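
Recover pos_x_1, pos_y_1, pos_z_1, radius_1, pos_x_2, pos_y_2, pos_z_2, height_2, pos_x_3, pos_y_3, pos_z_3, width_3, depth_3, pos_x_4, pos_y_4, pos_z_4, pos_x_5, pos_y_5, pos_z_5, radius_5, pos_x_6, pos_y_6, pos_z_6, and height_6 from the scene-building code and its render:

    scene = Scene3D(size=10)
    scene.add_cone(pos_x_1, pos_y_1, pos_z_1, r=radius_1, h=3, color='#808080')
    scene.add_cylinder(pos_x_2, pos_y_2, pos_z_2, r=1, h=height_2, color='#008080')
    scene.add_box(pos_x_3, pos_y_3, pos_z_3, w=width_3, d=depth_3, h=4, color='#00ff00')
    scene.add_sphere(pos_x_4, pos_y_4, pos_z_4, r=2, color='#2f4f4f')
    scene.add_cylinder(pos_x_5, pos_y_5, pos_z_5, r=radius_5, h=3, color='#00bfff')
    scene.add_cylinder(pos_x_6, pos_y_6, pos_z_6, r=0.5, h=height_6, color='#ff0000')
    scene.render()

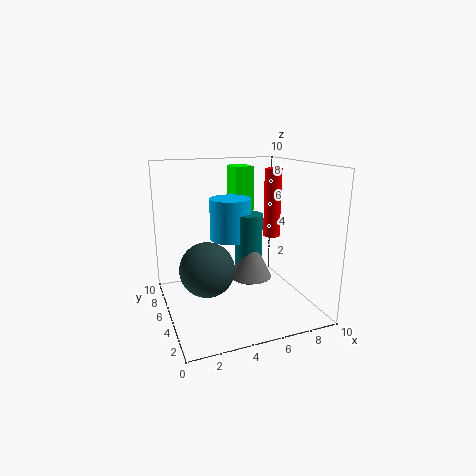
pos_x_1 = 6, pos_y_1 = 5, pos_z_1 = 2, radius_1 = 1.5, pos_x_2 = 6, pos_y_2 = 5.5, pos_z_2 = 1.5, height_2 = 5, pos_x_3 = 6, pos_y_3 = 8, pos_z_3 = 5.5, width_3 = 1.5, depth_3 = 2, pos_x_4 = 3, pos_y_4 = 6, pos_z_4 = 2.5, pos_x_5 = 5, pos_y_5 = 6.5, pos_z_5 = 4.5, radius_5 = 1.5, pos_x_6 = 6, pos_y_6 = 2, pos_z_6 = 6, height_6 = 4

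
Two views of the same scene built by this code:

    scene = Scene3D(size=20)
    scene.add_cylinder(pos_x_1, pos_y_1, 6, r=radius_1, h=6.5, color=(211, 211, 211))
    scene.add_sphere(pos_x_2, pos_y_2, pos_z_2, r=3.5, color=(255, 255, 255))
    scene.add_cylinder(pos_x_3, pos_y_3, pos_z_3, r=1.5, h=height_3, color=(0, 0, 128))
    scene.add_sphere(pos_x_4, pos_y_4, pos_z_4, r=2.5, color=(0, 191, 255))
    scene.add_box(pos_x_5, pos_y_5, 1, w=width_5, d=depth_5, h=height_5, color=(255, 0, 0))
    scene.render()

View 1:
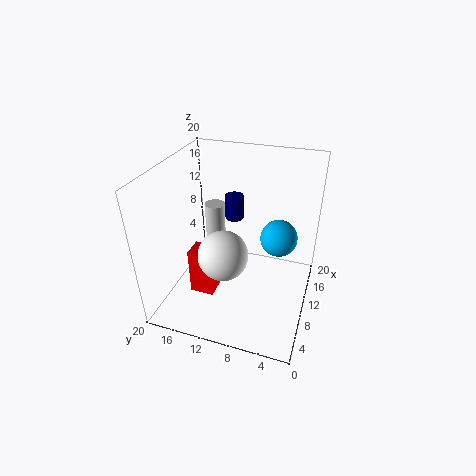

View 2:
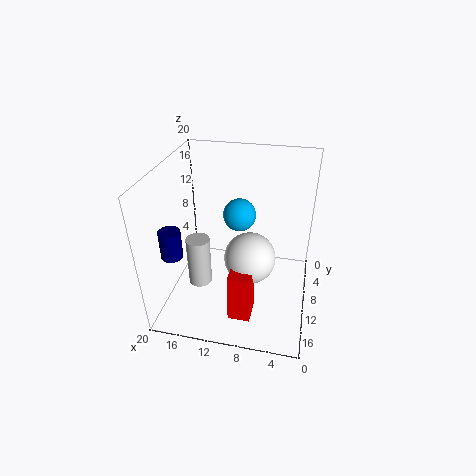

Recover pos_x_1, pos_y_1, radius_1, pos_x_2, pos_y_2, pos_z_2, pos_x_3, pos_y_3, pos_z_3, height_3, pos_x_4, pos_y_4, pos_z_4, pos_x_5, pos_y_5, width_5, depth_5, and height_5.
pos_x_1 = 14; pos_y_1 = 15; radius_1 = 1.5; pos_x_2 = 8; pos_y_2 = 11.5; pos_z_2 = 8; pos_x_3 = 18.5; pos_y_3 = 13.5; pos_z_3 = 8; height_3 = 4; pos_x_4 = 11; pos_y_4 = 4.5; pos_z_4 = 10.5; pos_x_5 = 7; pos_y_5 = 13; width_5 = 3; depth_5 = 3.5; height_5 = 7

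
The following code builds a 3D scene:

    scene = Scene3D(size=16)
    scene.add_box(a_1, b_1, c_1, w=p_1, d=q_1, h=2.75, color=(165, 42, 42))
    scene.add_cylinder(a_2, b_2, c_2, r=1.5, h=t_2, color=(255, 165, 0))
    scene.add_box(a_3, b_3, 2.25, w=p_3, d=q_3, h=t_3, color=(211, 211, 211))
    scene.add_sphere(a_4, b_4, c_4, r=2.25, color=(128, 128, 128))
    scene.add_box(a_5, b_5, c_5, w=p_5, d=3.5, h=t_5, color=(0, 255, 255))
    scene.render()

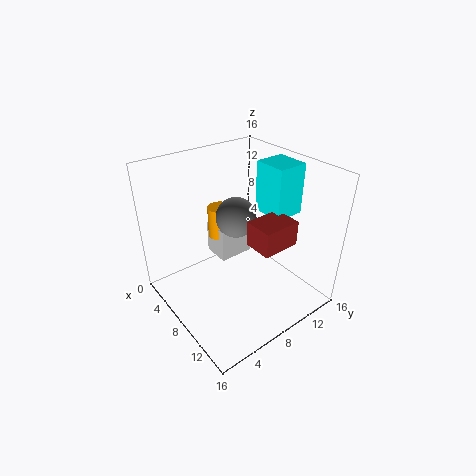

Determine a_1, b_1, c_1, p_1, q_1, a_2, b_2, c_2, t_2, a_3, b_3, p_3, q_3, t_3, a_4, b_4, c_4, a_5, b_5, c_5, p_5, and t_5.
a_1 = 9.5; b_1 = 8; c_1 = 8; p_1 = 3.25; q_1 = 4.25; a_2 = 2.25; b_2 = 9.5; c_2 = 5; t_2 = 4; a_3 = 0.75; b_3 = 8.5; p_3 = 3.5; q_3 = 4.5; t_3 = 4.25; a_4 = 7; b_4 = 8.5; c_4 = 10; a_5 = 6.75; b_5 = 11.5; c_5 = 10; p_5 = 3.75; t_5 = 5.75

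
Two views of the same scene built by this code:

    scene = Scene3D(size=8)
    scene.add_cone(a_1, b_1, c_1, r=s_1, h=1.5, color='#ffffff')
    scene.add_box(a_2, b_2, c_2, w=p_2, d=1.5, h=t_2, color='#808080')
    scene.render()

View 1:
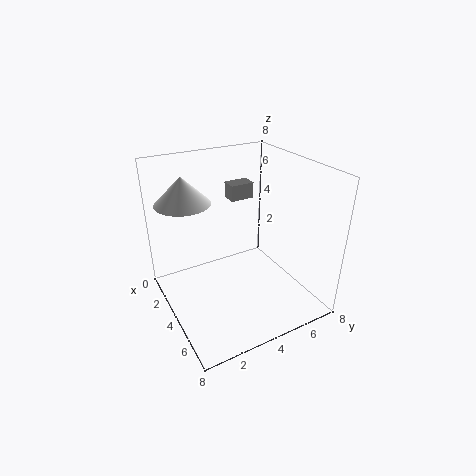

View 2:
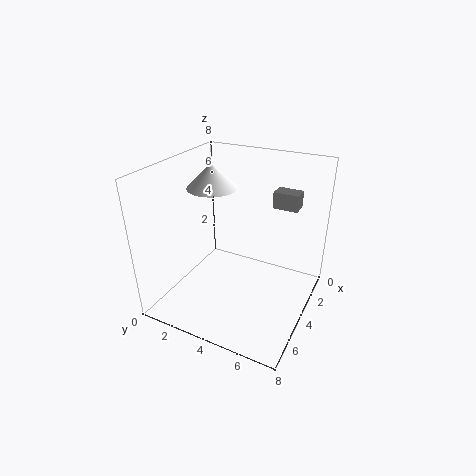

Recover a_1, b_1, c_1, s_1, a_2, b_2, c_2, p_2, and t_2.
a_1 = 2.5, b_1 = 1.5, c_1 = 6, s_1 = 1.5, a_2 = 0.5, b_2 = 5, c_2 = 5, p_2 = 1, t_2 = 1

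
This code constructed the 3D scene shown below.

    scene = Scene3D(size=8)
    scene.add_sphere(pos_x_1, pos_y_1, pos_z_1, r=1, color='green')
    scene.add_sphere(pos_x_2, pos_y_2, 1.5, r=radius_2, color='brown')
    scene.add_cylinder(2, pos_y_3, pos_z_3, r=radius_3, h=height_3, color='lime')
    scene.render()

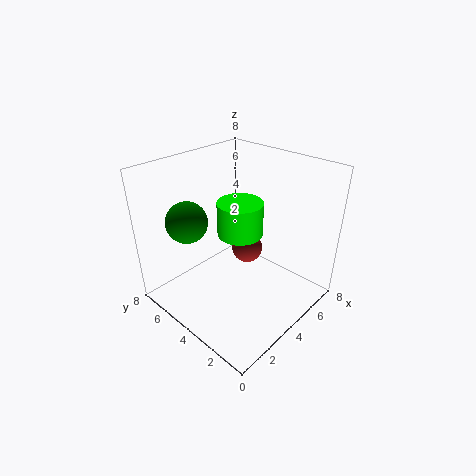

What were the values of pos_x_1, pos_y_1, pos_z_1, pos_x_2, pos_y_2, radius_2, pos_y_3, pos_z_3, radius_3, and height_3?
pos_x_1 = 1, pos_y_1 = 4.5, pos_z_1 = 6, pos_x_2 = 6.5, pos_y_2 = 5.5, radius_2 = 1, pos_y_3 = 2, pos_z_3 = 6, radius_3 = 1, height_3 = 1.5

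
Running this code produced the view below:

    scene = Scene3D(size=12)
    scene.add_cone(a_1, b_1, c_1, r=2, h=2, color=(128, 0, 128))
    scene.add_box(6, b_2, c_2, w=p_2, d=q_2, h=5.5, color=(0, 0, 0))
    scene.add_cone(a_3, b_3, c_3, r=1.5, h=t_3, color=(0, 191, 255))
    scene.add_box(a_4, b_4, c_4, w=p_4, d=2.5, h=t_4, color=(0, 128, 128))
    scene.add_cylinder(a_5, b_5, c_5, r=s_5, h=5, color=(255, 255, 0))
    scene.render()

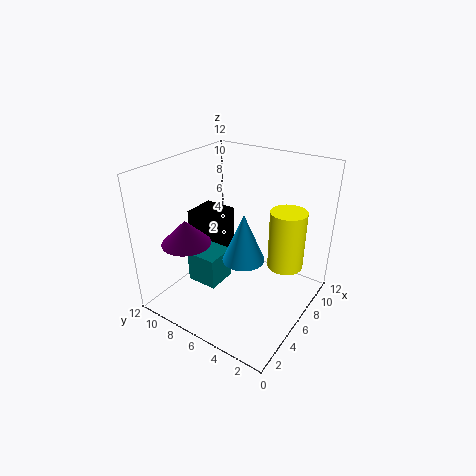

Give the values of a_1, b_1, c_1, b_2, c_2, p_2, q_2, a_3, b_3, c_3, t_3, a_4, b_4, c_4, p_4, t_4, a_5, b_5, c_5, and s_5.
a_1 = 3, b_1 = 9, c_1 = 6, b_2 = 8.5, c_2 = 1.5, p_2 = 3, q_2 = 3, a_3 = 3, b_3 = 3.5, c_3 = 6.5, t_3 = 3.5, a_4 = 2.5, b_4 = 6, c_4 = 3, p_4 = 2.5, t_4 = 2.5, a_5 = 8, b_5 = 2.5, c_5 = 3.5, s_5 = 1.5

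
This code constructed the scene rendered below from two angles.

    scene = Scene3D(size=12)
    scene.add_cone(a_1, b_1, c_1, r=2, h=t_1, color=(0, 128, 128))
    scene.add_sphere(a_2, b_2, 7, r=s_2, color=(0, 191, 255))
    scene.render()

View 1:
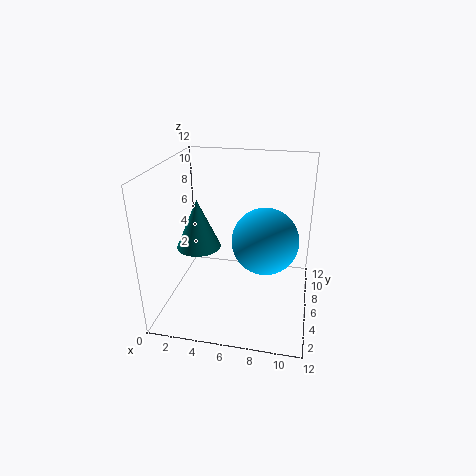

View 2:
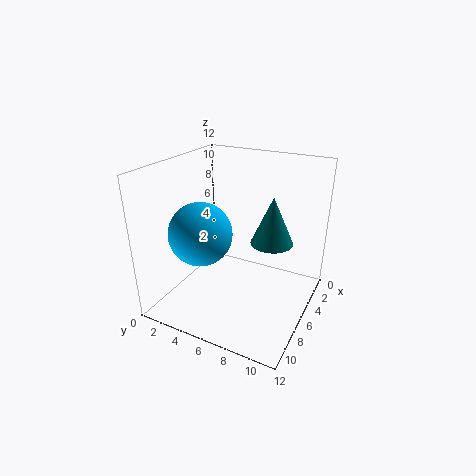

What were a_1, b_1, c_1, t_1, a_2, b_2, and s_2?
a_1 = 2, b_1 = 7.5, c_1 = 4, t_1 = 4.5, a_2 = 8.5, b_2 = 4, s_2 = 2.5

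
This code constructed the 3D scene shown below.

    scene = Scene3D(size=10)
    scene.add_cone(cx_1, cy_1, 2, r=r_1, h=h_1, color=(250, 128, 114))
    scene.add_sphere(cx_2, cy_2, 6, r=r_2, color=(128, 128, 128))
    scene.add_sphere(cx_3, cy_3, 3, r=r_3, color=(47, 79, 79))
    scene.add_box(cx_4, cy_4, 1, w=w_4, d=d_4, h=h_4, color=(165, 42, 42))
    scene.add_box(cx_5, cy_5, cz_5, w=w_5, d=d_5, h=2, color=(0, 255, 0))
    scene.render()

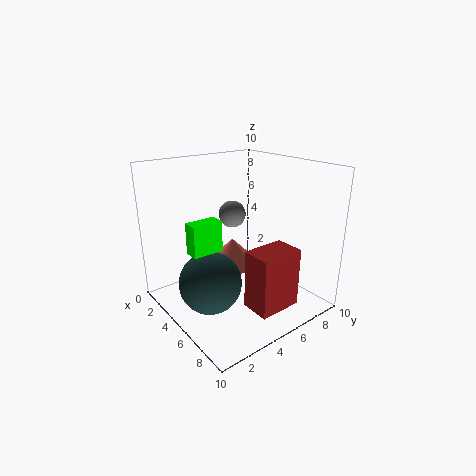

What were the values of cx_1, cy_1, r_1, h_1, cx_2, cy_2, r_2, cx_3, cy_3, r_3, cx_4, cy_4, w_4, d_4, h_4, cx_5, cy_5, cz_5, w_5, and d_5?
cx_1 = 3
cy_1 = 6
r_1 = 2
h_1 = 2
cx_2 = 3
cy_2 = 6
r_2 = 1
cx_3 = 6
cy_3 = 2
r_3 = 2
cx_4 = 7
cy_4 = 4
w_4 = 2
d_4 = 3
h_4 = 4
cx_5 = 5
cy_5 = 1
cz_5 = 5
w_5 = 1
d_5 = 2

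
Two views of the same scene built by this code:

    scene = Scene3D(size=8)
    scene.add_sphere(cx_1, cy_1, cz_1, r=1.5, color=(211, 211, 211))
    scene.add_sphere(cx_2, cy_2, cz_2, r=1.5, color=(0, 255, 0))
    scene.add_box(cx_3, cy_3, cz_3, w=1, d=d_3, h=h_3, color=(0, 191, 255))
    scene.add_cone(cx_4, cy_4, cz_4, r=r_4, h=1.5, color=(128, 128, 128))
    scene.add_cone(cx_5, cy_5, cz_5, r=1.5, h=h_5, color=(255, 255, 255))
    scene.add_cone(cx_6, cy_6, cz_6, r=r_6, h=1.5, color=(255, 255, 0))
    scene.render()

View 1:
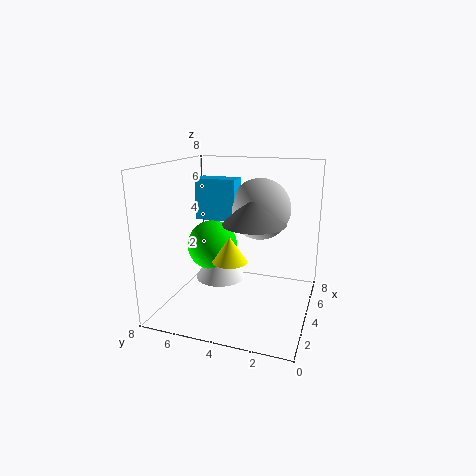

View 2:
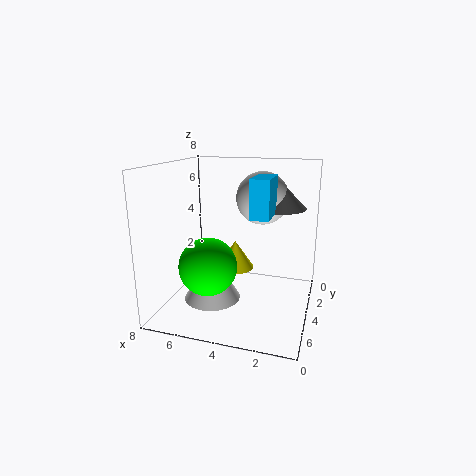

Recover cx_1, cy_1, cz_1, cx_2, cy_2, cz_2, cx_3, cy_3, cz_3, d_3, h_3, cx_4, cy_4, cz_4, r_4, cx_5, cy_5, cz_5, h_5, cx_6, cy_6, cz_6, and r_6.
cx_1 = 3, cy_1 = 2.5, cz_1 = 6, cx_2 = 5, cy_2 = 6, cz_2 = 3, cx_3 = 2, cy_3 = 3.5, cz_3 = 5.5, d_3 = 2, h_3 = 2, cx_4 = 2, cy_4 = 2.5, cz_4 = 5.5, r_4 = 1.5, cx_5 = 5, cy_5 = 5.5, cz_5 = 1, h_5 = 2.5, cx_6 = 4, cy_6 = 4.5, cz_6 = 2.5, r_6 = 1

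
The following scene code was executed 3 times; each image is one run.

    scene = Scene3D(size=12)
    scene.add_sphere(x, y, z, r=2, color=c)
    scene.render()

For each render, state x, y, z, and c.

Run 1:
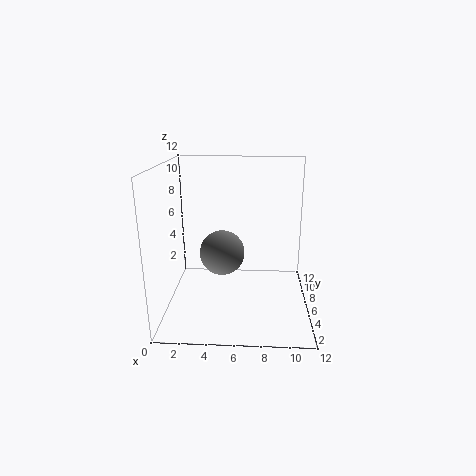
x = 4.5; y = 7.5; z = 4; c = 'gray'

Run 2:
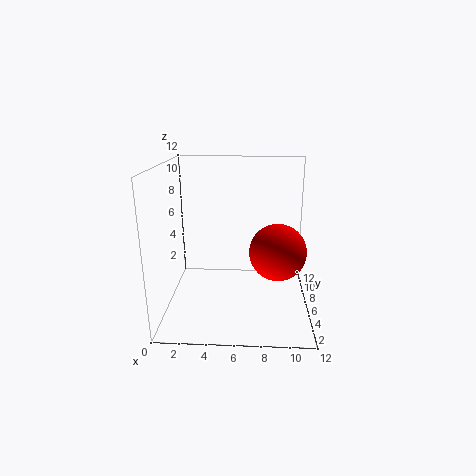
x = 9; y = 2; z = 6.5; c = 'red'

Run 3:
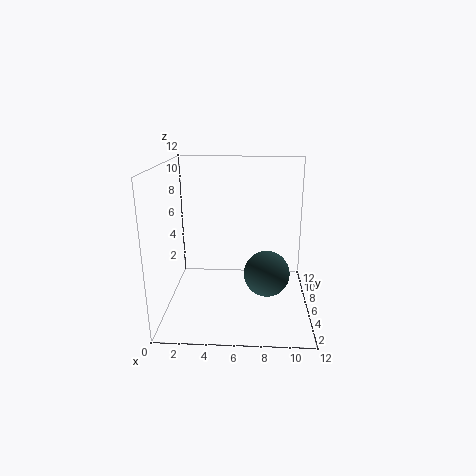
x = 8.5; y = 6.5; z = 2.5; c = 'darkslategray'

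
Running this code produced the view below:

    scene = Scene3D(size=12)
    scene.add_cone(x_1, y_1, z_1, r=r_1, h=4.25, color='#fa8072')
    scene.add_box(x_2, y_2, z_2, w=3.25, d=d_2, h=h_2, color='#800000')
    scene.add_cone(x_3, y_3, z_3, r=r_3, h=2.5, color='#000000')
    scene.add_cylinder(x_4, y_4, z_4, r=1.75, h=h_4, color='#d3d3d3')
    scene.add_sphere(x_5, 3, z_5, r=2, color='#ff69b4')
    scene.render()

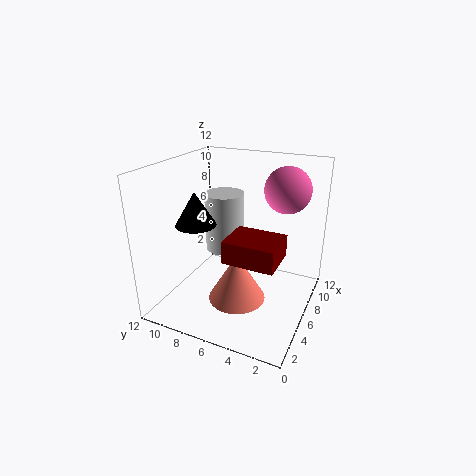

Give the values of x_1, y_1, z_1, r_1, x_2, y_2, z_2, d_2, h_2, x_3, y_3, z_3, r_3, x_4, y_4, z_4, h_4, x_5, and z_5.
x_1 = 5.75, y_1 = 6, z_1 = 0.25, r_1 = 2.5, x_2 = 2.5, y_2 = 1.75, z_2 = 5.5, d_2 = 4, h_2 = 1.75, x_3 = 2.5, y_3 = 7.75, z_3 = 8.25, r_3 = 1.5, x_4 = 8, y_4 = 8.25, z_4 = 3.75, h_4 = 5.25, x_5 = 9.5, z_5 = 9.5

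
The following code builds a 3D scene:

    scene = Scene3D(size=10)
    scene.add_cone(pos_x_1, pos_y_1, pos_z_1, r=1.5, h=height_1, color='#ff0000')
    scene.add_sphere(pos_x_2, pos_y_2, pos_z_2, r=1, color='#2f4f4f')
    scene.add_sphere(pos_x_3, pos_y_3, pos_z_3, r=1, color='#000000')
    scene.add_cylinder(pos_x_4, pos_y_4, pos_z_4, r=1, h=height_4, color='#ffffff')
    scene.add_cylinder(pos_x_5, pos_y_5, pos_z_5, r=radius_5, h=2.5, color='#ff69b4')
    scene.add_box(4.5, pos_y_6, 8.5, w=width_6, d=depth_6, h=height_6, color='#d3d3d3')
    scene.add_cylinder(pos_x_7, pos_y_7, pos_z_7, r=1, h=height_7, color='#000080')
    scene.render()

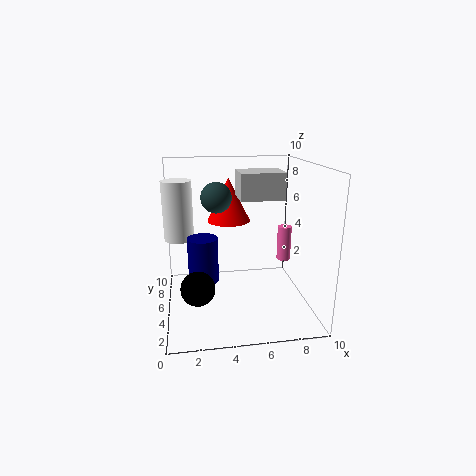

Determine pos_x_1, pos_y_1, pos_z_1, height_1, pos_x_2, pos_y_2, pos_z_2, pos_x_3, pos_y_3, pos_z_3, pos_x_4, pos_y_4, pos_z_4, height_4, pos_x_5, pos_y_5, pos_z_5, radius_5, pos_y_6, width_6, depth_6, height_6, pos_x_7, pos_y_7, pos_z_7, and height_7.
pos_x_1 = 4.5
pos_y_1 = 6
pos_z_1 = 6
height_1 = 3
pos_x_2 = 3.5
pos_y_2 = 4.5
pos_z_2 = 8
pos_x_3 = 2
pos_y_3 = 1
pos_z_3 = 3.5
pos_x_4 = 1
pos_y_4 = 5.5
pos_z_4 = 5
height_4 = 4
pos_x_5 = 8.5
pos_y_5 = 5.5
pos_z_5 = 3
radius_5 = 0.5
pos_y_6 = 1
width_6 = 2.5
depth_6 = 2
height_6 = 1.5
pos_x_7 = 2.5
pos_y_7 = 4
pos_z_7 = 2.5
height_7 = 3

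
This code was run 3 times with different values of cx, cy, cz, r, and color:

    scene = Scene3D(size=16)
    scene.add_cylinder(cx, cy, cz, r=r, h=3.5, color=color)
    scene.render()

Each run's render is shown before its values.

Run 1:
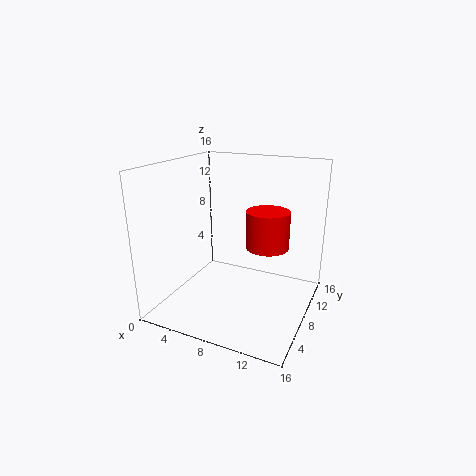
cx = 12.75; cy = 4.25; cz = 9.25; r = 2; color = 'red'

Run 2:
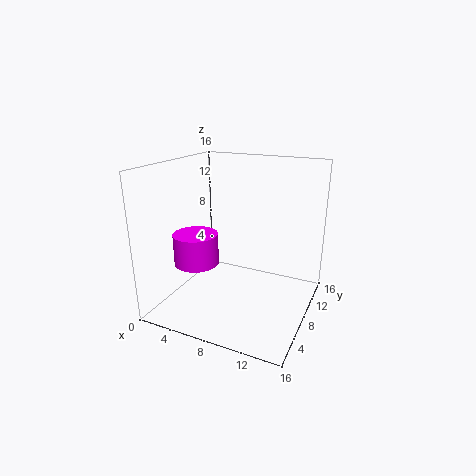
cx = 3.75; cy = 6; cz = 5; r = 2.5; color = 'magenta'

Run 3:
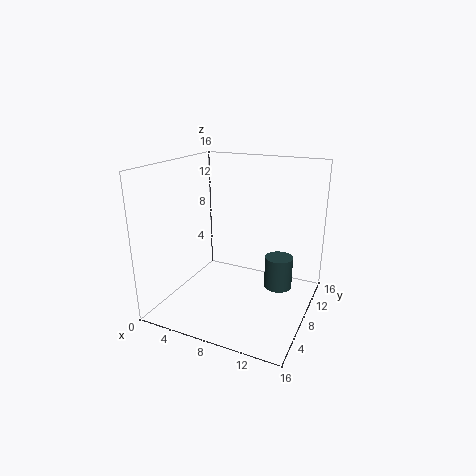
cx = 12.75; cy = 8.25; cz = 3; r = 1.5; color = 'darkslategray'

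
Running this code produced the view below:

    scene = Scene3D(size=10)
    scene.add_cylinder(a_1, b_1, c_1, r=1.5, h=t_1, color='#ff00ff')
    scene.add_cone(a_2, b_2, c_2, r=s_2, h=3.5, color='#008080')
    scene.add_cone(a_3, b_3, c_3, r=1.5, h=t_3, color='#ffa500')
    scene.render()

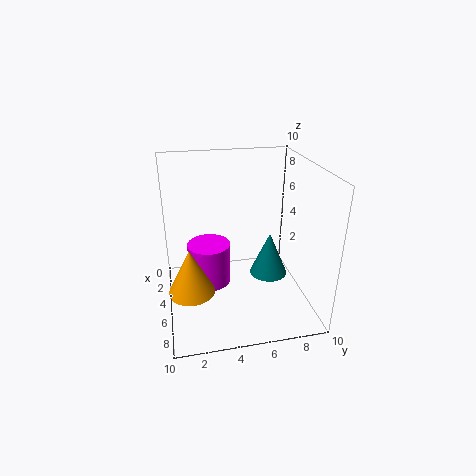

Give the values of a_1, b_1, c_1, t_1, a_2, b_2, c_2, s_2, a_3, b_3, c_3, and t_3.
a_1 = 4.5, b_1 = 3, c_1 = 1.5, t_1 = 3, a_2 = 3, b_2 = 8, c_2 = 0.5, s_2 = 1.5, a_3 = 7, b_3 = 1.5, c_3 = 2.5, t_3 = 3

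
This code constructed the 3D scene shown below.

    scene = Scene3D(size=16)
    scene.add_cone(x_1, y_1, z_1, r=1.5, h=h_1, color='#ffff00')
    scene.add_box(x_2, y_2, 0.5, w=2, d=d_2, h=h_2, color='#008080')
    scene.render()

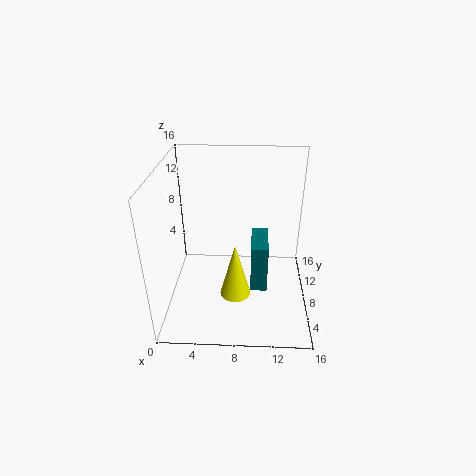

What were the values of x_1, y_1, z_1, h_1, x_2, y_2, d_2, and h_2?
x_1 = 8, y_1 = 2.5, z_1 = 5, h_1 = 5.5, x_2 = 9.5, y_2 = 8, d_2 = 5, h_2 = 6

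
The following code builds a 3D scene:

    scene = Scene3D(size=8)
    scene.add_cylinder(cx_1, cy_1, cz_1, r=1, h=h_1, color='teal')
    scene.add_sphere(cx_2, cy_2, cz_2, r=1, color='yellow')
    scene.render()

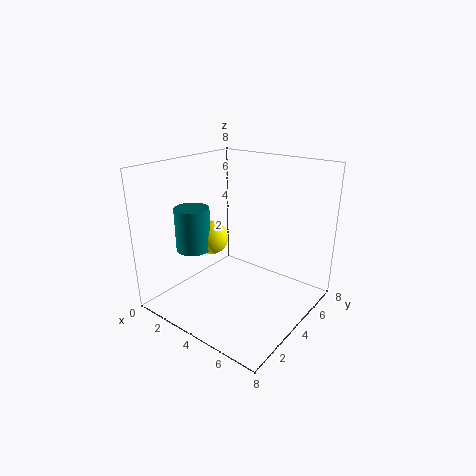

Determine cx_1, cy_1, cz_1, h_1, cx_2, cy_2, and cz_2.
cx_1 = 1.5
cy_1 = 3
cz_1 = 3
h_1 = 2.5
cx_2 = 2
cy_2 = 4
cz_2 = 3.5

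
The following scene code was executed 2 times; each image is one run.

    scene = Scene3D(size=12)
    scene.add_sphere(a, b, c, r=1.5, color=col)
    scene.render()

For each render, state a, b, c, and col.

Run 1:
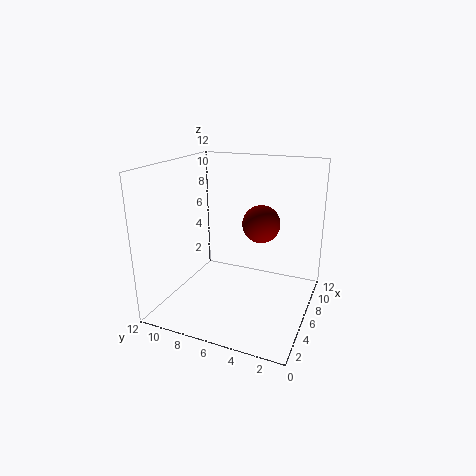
a = 6, b = 4, c = 7.5, col = 'maroon'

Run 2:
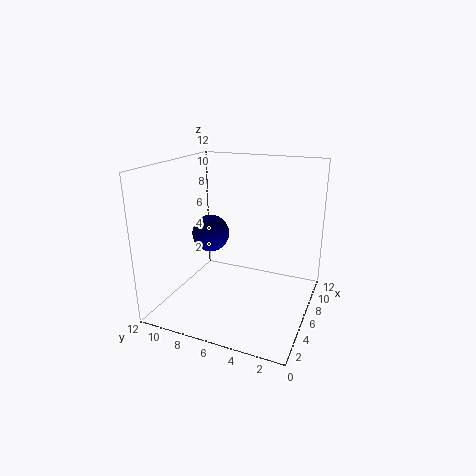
a = 5, b = 8, c = 6.5, col = 'navy'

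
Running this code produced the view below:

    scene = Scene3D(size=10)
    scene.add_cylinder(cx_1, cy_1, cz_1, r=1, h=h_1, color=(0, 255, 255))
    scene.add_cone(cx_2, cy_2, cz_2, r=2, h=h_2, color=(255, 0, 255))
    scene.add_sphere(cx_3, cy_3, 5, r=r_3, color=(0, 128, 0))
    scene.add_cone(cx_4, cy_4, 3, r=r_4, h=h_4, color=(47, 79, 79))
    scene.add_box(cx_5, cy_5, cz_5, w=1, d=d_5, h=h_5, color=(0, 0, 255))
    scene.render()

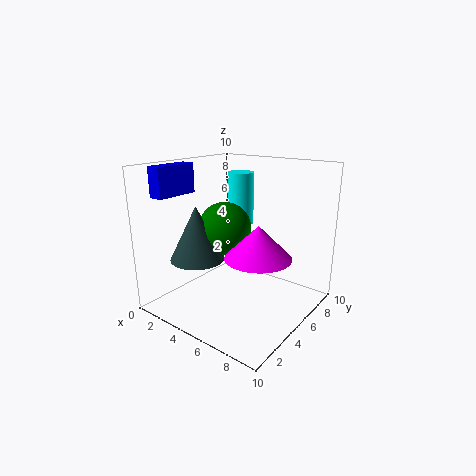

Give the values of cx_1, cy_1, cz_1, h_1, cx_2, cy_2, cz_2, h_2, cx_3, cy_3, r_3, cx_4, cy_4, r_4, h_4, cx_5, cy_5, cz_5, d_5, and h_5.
cx_1 = 3, cy_1 = 8, cz_1 = 5, h_1 = 4, cx_2 = 8, cy_2 = 3, cz_2 = 5, h_2 = 2, cx_3 = 3, cy_3 = 6, r_3 = 2, cx_4 = 2, cy_4 = 4, r_4 = 2, h_4 = 4, cx_5 = 1, cy_5 = 1, cz_5 = 8, d_5 = 3, h_5 = 2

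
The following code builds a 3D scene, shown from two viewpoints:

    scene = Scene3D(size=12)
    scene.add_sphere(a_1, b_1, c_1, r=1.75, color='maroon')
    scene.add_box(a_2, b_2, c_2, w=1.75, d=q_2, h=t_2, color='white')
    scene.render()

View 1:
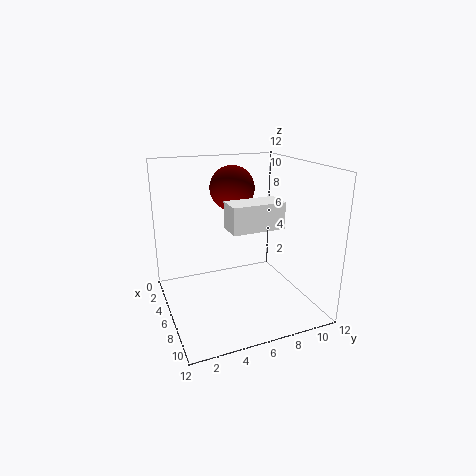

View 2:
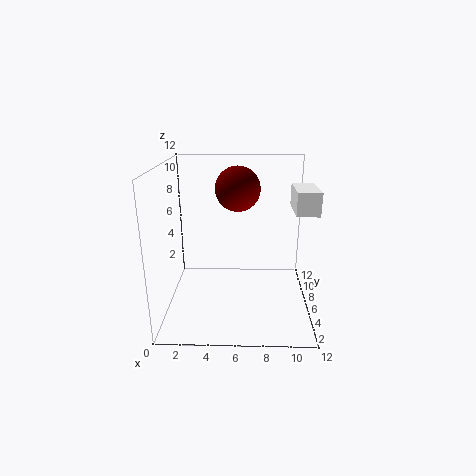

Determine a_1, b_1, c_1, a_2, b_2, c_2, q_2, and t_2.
a_1 = 6, b_1 = 5.5, c_1 = 10.25, a_2 = 10.25, b_2 = 3.25, c_2 = 8.75, q_2 = 3.5, t_2 = 1.75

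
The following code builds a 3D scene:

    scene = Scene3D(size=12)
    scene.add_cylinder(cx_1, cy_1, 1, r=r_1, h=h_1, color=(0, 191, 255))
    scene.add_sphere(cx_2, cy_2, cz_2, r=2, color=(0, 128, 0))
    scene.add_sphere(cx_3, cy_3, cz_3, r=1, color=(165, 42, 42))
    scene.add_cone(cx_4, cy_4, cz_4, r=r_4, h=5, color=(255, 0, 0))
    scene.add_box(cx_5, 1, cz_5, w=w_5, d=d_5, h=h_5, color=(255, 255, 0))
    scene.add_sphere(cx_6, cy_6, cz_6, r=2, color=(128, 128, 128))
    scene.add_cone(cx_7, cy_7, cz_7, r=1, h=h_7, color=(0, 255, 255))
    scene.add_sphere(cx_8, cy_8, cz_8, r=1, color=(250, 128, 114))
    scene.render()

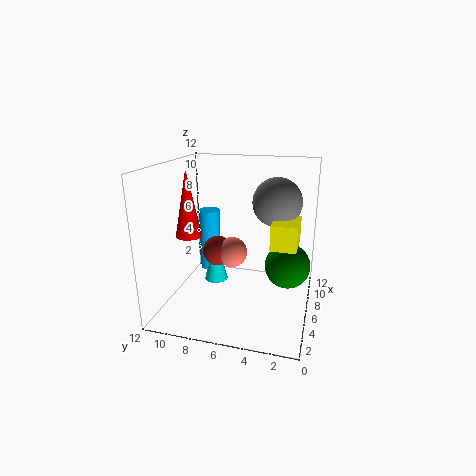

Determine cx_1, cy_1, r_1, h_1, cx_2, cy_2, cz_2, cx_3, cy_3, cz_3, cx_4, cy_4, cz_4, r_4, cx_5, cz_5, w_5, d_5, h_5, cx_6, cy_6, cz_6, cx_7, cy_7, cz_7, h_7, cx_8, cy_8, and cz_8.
cx_1 = 10, cy_1 = 10, r_1 = 1, h_1 = 6, cx_2 = 8, cy_2 = 2, cz_2 = 3, cx_3 = 1, cy_3 = 6, cz_3 = 7, cx_4 = 3, cy_4 = 9, cz_4 = 7, r_4 = 1, cx_5 = 4, cz_5 = 6, w_5 = 3, d_5 = 2, h_5 = 2, cx_6 = 7, cy_6 = 3, cz_6 = 9, cx_7 = 6, cy_7 = 8, cz_7 = 2, h_7 = 4, cx_8 = 1, cy_8 = 5, cz_8 = 7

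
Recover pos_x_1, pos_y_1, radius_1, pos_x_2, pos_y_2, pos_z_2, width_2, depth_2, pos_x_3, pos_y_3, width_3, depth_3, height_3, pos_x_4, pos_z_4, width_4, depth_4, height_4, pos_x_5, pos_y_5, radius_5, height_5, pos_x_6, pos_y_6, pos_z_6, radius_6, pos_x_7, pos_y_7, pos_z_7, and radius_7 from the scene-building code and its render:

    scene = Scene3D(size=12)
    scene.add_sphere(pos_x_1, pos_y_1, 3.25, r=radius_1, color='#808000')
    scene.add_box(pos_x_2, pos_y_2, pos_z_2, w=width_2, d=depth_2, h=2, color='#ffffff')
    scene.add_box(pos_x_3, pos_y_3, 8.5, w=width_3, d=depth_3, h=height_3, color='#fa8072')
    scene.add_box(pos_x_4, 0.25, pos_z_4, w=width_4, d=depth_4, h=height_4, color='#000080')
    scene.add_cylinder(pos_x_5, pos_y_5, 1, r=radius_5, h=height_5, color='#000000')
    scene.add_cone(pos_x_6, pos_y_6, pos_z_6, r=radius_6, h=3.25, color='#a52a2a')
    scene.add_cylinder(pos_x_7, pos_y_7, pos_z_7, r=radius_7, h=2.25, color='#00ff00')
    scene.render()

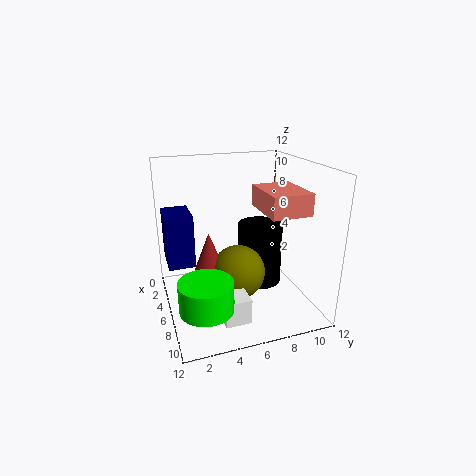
pos_x_1 = 6.75
pos_y_1 = 5.75
radius_1 = 2.25
pos_x_2 = 7.75
pos_y_2 = 3.5
pos_z_2 = 1
width_2 = 3
depth_2 = 2
pos_x_3 = 5.25
pos_y_3 = 7.5
width_3 = 4.25
depth_3 = 3.25
height_3 = 1.75
pos_x_4 = 2
pos_z_4 = 3.5
width_4 = 3.25
depth_4 = 2.25
height_4 = 4.5
pos_x_5 = 4.75
pos_y_5 = 8.5
radius_5 = 2
height_5 = 5.5
pos_x_6 = 6
pos_y_6 = 3.5
pos_z_6 = 3.5
radius_6 = 1.25
pos_x_7 = 10
pos_y_7 = 2.25
pos_z_7 = 2.5
radius_7 = 2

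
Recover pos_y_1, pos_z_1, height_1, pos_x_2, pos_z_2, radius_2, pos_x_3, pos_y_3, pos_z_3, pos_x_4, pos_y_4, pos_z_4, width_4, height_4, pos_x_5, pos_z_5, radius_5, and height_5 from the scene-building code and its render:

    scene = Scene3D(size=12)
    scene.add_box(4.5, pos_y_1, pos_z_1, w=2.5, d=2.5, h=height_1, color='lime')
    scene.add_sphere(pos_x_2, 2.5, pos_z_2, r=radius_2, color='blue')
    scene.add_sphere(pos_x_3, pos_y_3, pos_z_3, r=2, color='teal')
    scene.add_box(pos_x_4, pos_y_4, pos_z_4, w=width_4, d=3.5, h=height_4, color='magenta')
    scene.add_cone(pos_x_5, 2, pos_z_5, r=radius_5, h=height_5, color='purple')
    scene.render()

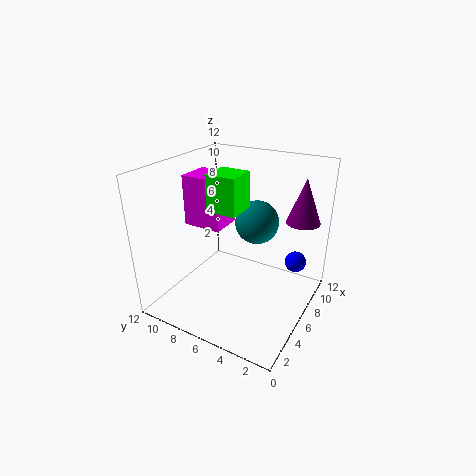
pos_y_1 = 5.5
pos_z_1 = 8.5
height_1 = 3
pos_x_2 = 11
pos_z_2 = 2
radius_2 = 1
pos_x_3 = 9.5
pos_y_3 = 6
pos_z_3 = 6
pos_x_4 = 6
pos_y_4 = 8
pos_z_4 = 6
width_4 = 3
height_4 = 4.5
pos_x_5 = 10.5
pos_z_5 = 6.5
radius_5 = 1.5
height_5 = 4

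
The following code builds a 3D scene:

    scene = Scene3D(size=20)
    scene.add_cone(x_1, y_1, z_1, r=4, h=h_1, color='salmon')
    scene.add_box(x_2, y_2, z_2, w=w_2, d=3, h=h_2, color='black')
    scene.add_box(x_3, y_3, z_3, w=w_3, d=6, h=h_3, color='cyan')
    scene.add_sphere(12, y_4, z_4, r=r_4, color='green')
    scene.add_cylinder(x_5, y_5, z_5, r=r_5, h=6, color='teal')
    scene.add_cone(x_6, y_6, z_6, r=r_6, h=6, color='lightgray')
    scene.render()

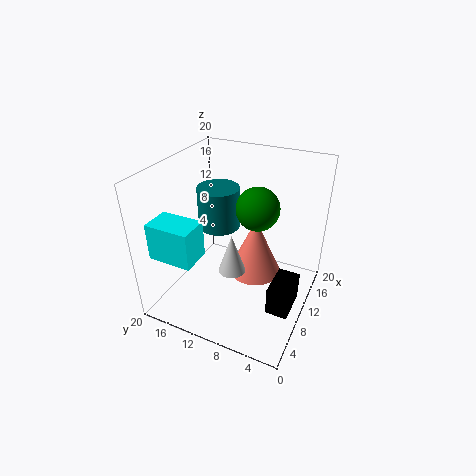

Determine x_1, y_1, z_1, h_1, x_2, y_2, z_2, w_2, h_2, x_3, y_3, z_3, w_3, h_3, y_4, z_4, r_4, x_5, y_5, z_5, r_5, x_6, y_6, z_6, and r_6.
x_1 = 14, y_1 = 9, z_1 = 2, h_1 = 9, x_2 = 6, y_2 = 1, z_2 = 2, w_2 = 5, h_2 = 4, x_3 = 2, y_3 = 13, z_3 = 9, w_3 = 4, h_3 = 5, y_4 = 8, z_4 = 14, r_4 = 3, x_5 = 12, y_5 = 14, z_5 = 10, r_5 = 3, x_6 = 10, y_6 = 11, z_6 = 4, r_6 = 2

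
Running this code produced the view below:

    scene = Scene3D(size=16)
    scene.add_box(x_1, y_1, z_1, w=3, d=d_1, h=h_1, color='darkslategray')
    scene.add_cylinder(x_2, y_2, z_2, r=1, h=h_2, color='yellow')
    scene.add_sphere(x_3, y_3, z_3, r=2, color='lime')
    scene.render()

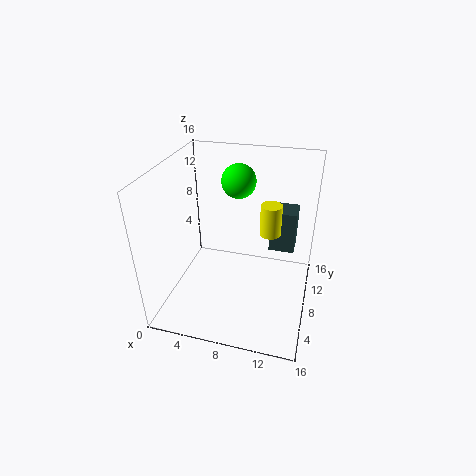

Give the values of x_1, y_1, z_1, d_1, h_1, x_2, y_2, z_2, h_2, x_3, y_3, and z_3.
x_1 = 11, y_1 = 11, z_1 = 5, d_1 = 3, h_1 = 5, x_2 = 12, y_2 = 5, z_2 = 11, h_2 = 3, x_3 = 7, y_3 = 12, z_3 = 13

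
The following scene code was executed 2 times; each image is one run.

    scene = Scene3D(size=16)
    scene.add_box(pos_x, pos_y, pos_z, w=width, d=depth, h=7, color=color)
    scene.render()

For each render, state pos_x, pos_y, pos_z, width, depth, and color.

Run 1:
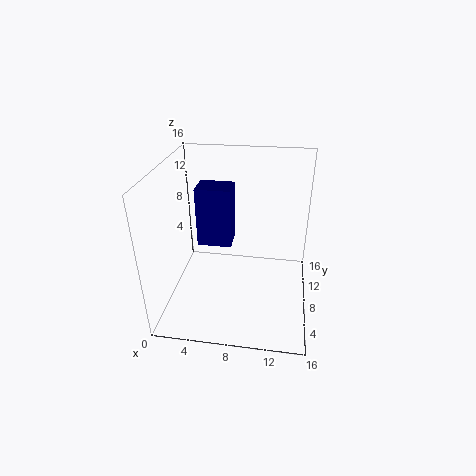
pos_x = 3
pos_y = 9
pos_z = 6
width = 4
depth = 3
color = 'navy'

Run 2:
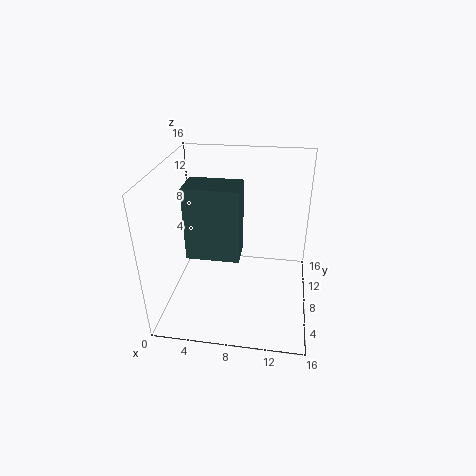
pos_x = 4
pos_y = 2
pos_z = 9
width = 5
depth = 3
color = 'darkslategray'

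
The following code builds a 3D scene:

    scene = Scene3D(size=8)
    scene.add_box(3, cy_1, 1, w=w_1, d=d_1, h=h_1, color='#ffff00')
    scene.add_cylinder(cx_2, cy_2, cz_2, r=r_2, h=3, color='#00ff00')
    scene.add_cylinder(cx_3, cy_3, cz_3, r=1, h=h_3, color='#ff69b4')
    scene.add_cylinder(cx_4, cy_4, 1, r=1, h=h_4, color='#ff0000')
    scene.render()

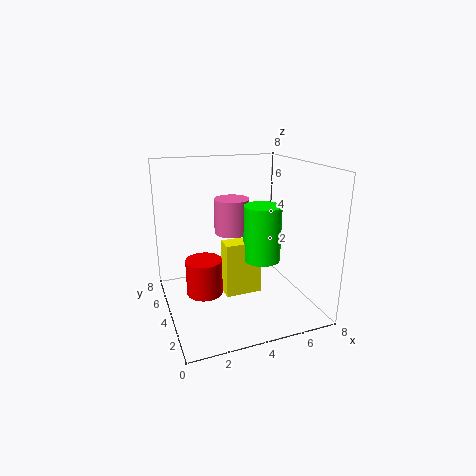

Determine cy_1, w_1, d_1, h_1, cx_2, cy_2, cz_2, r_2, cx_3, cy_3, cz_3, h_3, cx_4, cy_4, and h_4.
cy_1 = 3; w_1 = 2; d_1 = 1; h_1 = 3; cx_2 = 5; cy_2 = 3; cz_2 = 3; r_2 = 1; cx_3 = 4; cy_3 = 5; cz_3 = 4; h_3 = 2; cx_4 = 2; cy_4 = 4; h_4 = 2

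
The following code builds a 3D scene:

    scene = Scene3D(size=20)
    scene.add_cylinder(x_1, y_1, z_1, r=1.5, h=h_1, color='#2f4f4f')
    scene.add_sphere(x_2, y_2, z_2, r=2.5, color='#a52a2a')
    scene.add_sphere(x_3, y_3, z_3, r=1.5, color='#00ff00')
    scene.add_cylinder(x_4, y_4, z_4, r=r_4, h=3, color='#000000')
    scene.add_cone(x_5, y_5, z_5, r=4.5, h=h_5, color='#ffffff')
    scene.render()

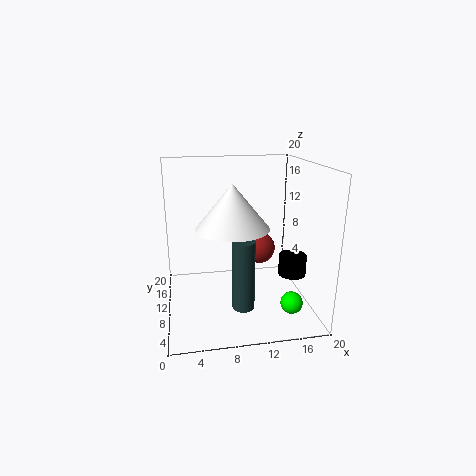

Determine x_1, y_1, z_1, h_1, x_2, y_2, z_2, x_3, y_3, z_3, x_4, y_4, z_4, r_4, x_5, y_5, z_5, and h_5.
x_1 = 10, y_1 = 6, z_1 = 1.5, h_1 = 9.5, x_2 = 14.5, y_2 = 15.5, z_2 = 6, x_3 = 16.5, y_3 = 5, z_3 = 2, x_4 = 18, y_4 = 9.5, z_4 = 4, r_4 = 2, x_5 = 8.5, y_5 = 5.5, z_5 = 13, h_5 = 5.5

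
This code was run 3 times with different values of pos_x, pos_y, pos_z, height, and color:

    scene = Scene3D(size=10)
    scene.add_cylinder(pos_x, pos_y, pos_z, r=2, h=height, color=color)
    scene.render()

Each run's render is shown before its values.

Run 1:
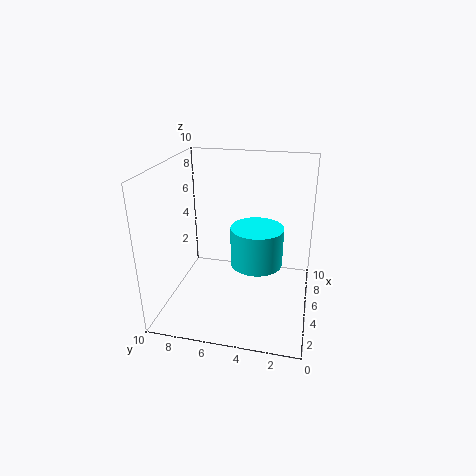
pos_x = 7; pos_y = 4; pos_z = 2; height = 3; color = 'cyan'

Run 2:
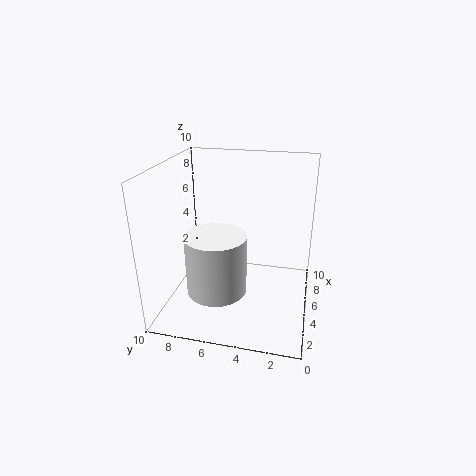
pos_x = 3; pos_y = 6; pos_z = 2; height = 4; color = 'white'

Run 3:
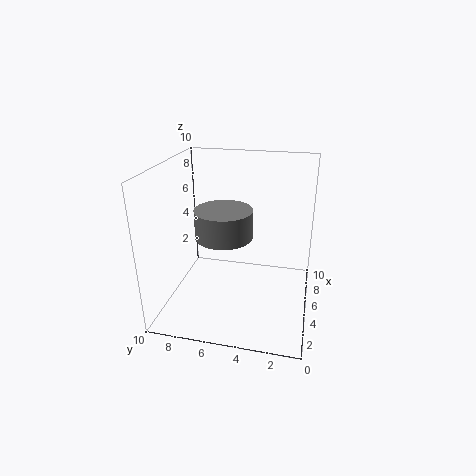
pos_x = 5; pos_y = 6; pos_z = 5; height = 2; color = 'gray'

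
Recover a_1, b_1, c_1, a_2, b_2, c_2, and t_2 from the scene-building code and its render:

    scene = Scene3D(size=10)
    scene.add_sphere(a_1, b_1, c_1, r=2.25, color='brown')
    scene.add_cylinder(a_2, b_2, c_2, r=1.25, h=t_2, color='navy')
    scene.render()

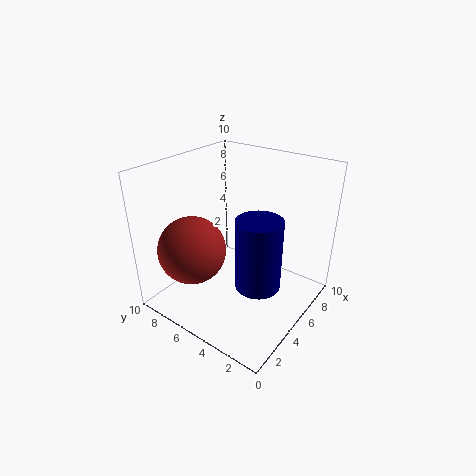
a_1 = 2.25
b_1 = 6.75
c_1 = 4.75
a_2 = 1.75
b_2 = 1.25
c_2 = 4.75
t_2 = 4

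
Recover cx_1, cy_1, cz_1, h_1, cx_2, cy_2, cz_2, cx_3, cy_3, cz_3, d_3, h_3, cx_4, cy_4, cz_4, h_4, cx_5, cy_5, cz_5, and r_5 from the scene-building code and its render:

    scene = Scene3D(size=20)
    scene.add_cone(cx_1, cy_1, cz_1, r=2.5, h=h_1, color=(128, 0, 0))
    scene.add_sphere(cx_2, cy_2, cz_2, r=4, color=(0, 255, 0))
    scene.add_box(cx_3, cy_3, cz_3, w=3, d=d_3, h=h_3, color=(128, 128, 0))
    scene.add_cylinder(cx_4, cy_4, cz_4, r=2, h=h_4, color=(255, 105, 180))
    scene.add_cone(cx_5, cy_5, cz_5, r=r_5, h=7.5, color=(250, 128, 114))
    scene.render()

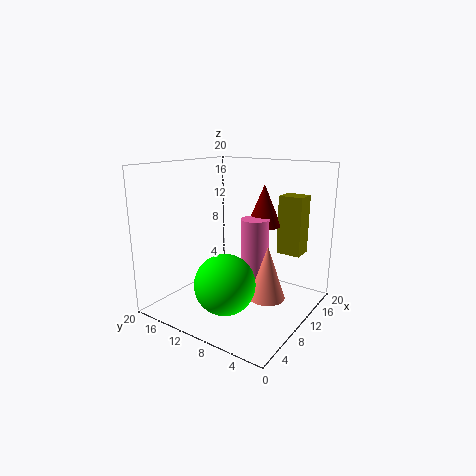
cx_1 = 14.5; cy_1 = 8.5; cz_1 = 11; h_1 = 6; cx_2 = 5.5; cy_2 = 9; cz_2 = 5; cx_3 = 15; cy_3 = 3; cz_3 = 7; d_3 = 3.5; h_3 = 8.5; cx_4 = 12; cy_4 = 8.5; cz_4 = 4; h_4 = 8.5; cx_5 = 10.5; cy_5 = 5.5; cz_5 = 2; r_5 = 2.5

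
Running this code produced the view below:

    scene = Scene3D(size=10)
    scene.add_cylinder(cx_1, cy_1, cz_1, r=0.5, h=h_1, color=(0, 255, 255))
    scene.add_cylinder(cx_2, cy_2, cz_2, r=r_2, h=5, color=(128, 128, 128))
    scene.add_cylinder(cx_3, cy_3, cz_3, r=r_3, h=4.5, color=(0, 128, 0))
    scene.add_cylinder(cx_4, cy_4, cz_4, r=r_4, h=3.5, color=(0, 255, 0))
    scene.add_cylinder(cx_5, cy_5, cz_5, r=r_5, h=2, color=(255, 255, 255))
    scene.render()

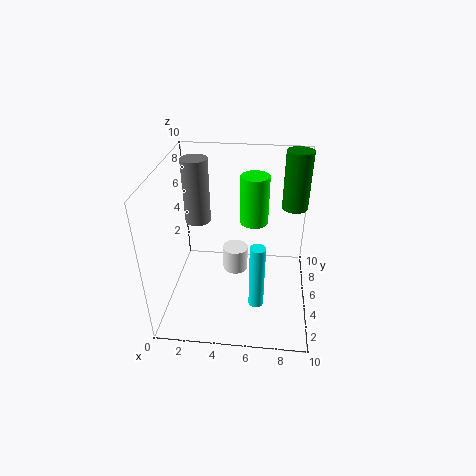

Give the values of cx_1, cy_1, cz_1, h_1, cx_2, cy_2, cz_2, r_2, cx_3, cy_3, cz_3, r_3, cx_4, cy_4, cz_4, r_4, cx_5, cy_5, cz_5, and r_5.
cx_1 = 6.5; cy_1 = 2.5; cz_1 = 1.5; h_1 = 4.5; cx_2 = 1.5; cy_2 = 8; cz_2 = 4.5; r_2 = 1; cx_3 = 9; cy_3 = 9; cz_3 = 5.5; r_3 = 1; cx_4 = 6; cy_4 = 6.5; cz_4 = 5.5; r_4 = 1; cx_5 = 4.5; cy_5 = 7.5; cz_5 = 0.5; r_5 = 1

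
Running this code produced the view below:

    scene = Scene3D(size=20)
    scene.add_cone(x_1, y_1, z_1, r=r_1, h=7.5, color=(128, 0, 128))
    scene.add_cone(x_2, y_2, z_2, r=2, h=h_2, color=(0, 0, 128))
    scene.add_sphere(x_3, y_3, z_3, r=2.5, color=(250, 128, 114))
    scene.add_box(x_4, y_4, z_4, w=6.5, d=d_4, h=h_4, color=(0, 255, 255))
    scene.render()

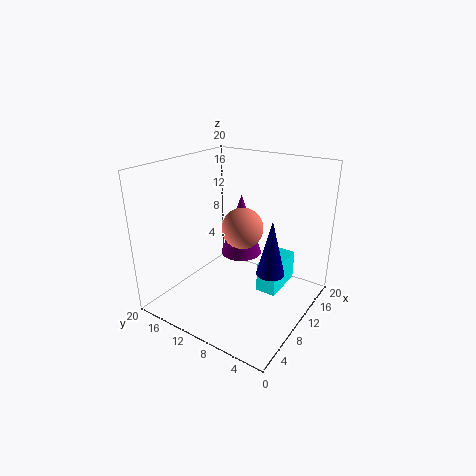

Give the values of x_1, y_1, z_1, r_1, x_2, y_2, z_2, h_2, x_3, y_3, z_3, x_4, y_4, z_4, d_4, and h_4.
x_1 = 7, y_1 = 7.5, z_1 = 10, r_1 = 2.5, x_2 = 11.5, y_2 = 5.5, z_2 = 5, h_2 = 8, x_3 = 6.5, y_3 = 7, z_3 = 13.5, x_4 = 12, y_4 = 5, z_4 = 1, d_4 = 3, h_4 = 4.5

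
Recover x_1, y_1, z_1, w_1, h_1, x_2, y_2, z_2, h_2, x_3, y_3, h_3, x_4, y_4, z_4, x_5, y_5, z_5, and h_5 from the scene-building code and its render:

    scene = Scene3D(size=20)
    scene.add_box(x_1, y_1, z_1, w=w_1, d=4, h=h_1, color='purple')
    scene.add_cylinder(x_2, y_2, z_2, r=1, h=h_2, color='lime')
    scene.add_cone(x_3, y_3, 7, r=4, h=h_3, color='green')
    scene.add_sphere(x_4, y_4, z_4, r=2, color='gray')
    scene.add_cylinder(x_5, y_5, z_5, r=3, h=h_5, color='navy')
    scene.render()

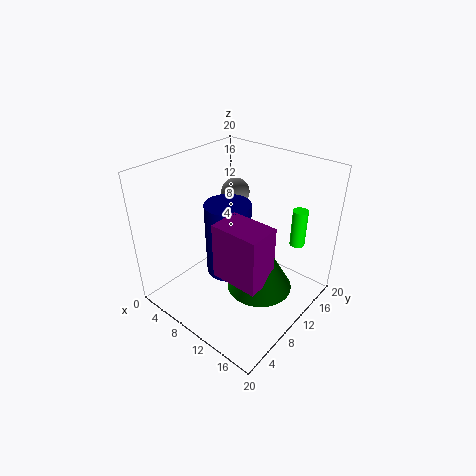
x_1 = 12; y_1 = 3; z_1 = 9; w_1 = 6; h_1 = 7; x_2 = 17; y_2 = 14; z_2 = 10; h_2 = 5; x_3 = 16; y_3 = 7; h_3 = 7; x_4 = 7; y_4 = 13; z_4 = 15; x_5 = 10; y_5 = 8; z_5 = 6; h_5 = 10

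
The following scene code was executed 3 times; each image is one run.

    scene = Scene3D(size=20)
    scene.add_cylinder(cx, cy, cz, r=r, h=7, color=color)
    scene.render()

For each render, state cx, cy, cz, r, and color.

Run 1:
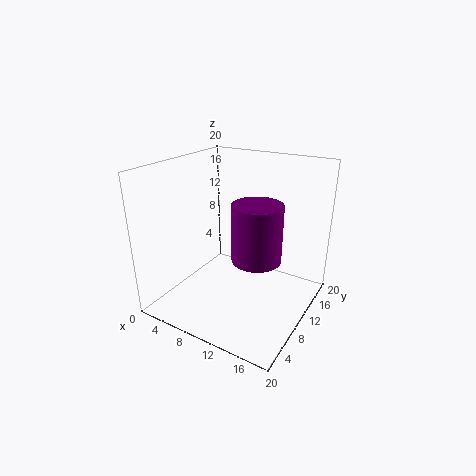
cx = 15, cy = 6, cz = 10, r = 3, color = 'purple'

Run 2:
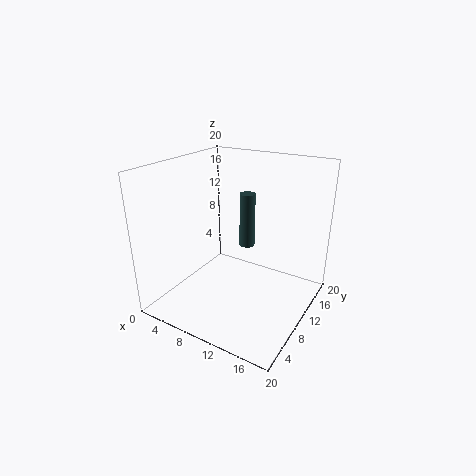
cx = 12, cy = 9, cz = 10, r = 1, color = 'darkslategray'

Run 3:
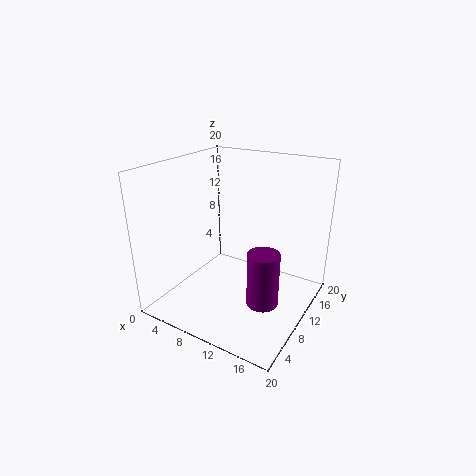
cx = 16, cy = 6, cz = 4, r = 2, color = 'purple'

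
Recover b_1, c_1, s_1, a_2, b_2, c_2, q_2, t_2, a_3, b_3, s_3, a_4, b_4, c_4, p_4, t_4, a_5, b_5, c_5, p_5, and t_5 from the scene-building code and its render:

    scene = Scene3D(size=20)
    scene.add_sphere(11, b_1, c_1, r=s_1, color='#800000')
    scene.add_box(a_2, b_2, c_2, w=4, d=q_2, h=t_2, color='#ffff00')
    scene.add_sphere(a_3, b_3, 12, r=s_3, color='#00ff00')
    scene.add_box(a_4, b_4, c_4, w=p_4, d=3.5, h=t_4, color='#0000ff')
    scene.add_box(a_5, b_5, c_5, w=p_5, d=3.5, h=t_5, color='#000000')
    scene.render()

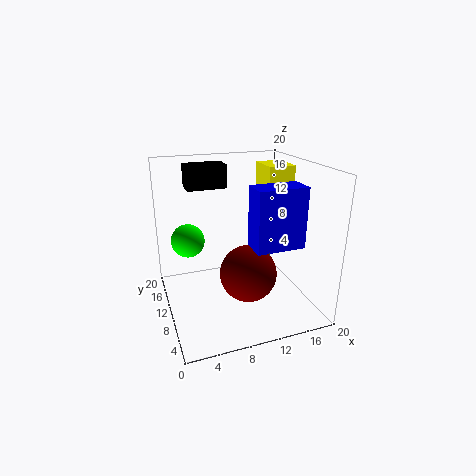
b_1 = 8.5; c_1 = 5; s_1 = 4; a_2 = 15.5; b_2 = 12; c_2 = 12.5; q_2 = 5; t_2 = 6.5; a_3 = 2.5; b_3 = 7; s_3 = 2; a_4 = 10.5; b_4 = 4; c_4 = 10; p_4 = 6.5; t_4 = 8; a_5 = 4.5; b_5 = 16; c_5 = 15.5; p_5 = 6; t_5 = 3.5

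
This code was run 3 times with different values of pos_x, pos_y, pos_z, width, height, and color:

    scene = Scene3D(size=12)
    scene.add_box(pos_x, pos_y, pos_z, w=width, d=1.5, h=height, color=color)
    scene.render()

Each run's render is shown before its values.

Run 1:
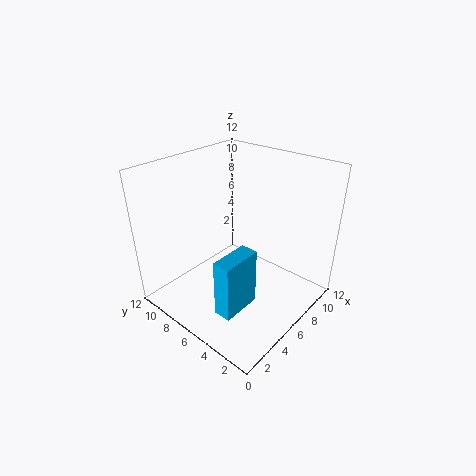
pos_x = 2.5; pos_y = 4; pos_z = 0.5; width = 3.5; height = 5; color = 'deepskyblue'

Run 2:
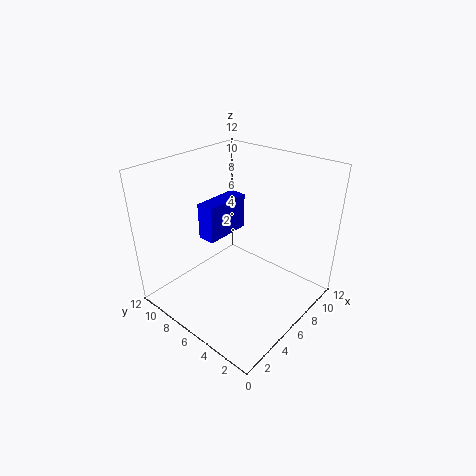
pos_x = 4; pos_y = 7; pos_z = 6; width = 4; height = 3; color = 'blue'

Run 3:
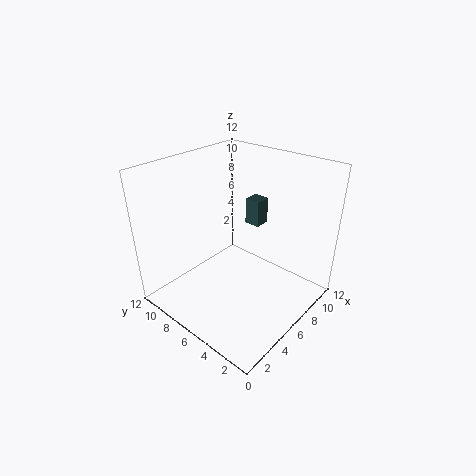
pos_x = 10; pos_y = 7; pos_z = 5; width = 1.5; height = 2.5; color = 'darkslategray'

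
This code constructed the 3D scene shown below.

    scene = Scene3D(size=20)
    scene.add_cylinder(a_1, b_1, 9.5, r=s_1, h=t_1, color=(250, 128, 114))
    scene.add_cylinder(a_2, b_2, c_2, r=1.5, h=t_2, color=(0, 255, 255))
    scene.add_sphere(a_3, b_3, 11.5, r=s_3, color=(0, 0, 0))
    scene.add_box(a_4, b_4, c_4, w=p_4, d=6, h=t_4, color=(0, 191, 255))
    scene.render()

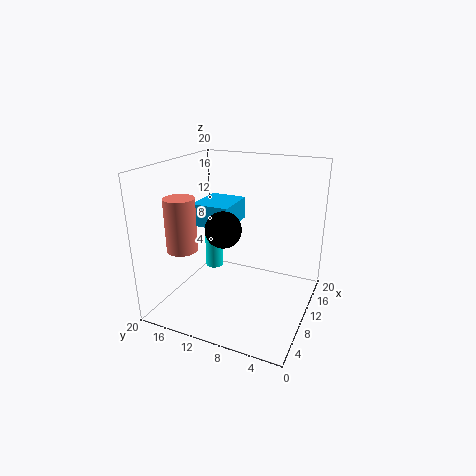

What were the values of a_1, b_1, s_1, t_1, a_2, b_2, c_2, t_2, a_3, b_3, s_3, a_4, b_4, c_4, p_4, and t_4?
a_1 = 4.5, b_1 = 15.5, s_1 = 2, t_1 = 7, a_2 = 17.5, b_2 = 18, c_2 = 0.5, t_2 = 9.5, a_3 = 8.5, b_3 = 11.5, s_3 = 2.5, a_4 = 12.5, b_4 = 13, c_4 = 9.5, p_4 = 7, t_4 = 3.5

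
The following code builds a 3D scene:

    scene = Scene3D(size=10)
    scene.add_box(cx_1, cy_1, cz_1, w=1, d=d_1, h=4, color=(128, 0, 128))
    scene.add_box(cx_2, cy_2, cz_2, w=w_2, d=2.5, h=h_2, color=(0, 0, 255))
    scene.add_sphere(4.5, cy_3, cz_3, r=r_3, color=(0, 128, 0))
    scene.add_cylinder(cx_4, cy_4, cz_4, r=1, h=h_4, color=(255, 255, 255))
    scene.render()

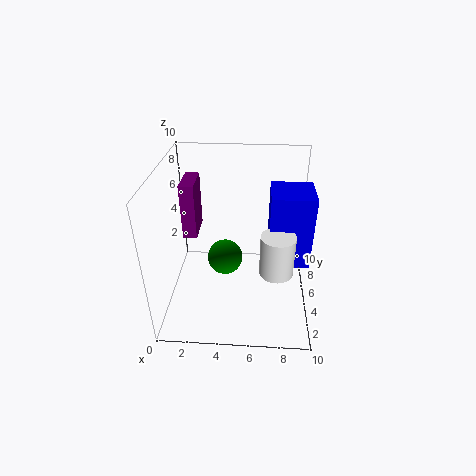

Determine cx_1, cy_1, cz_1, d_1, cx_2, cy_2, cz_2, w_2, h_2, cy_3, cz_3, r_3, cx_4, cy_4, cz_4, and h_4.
cx_1 = 1; cy_1 = 5.5; cz_1 = 4.5; d_1 = 2.5; cx_2 = 7; cy_2 = 2; cz_2 = 5; w_2 = 2.5; h_2 = 4.5; cy_3 = 1.5; cz_3 = 6; r_3 = 1; cx_4 = 7.5; cy_4 = 1.5; cz_4 = 5; h_4 = 2.5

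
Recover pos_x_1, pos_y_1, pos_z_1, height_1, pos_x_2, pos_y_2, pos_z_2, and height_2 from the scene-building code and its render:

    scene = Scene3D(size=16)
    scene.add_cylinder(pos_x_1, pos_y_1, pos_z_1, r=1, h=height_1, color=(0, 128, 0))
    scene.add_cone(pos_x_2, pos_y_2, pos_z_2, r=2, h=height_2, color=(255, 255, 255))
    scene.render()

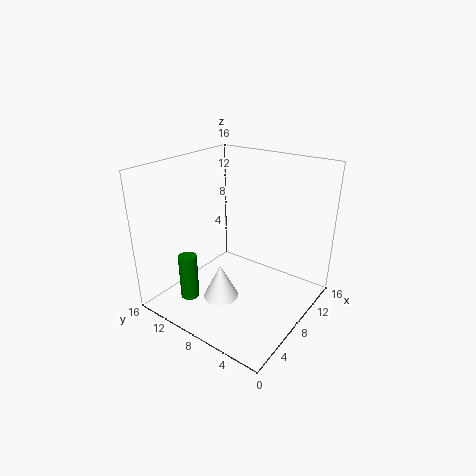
pos_x_1 = 3; pos_y_1 = 11; pos_z_1 = 2; height_1 = 5; pos_x_2 = 6; pos_y_2 = 9; pos_z_2 = 1; height_2 = 4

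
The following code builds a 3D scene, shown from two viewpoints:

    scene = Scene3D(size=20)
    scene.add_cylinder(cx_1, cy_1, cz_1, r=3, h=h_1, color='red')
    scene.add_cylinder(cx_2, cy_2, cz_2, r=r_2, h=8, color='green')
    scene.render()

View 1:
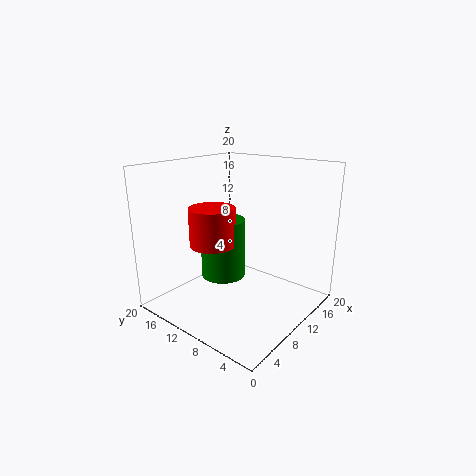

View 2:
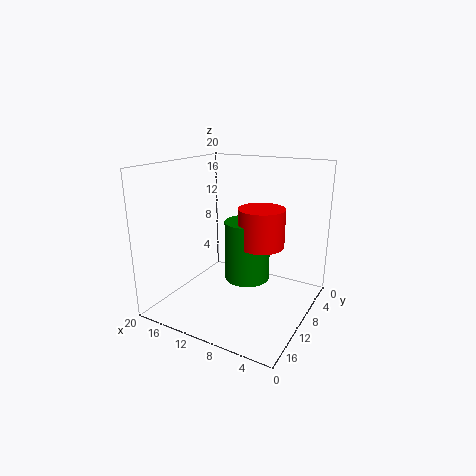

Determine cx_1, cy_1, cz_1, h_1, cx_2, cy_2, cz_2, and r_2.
cx_1 = 6; cy_1 = 11; cz_1 = 10; h_1 = 5; cx_2 = 8; cy_2 = 11; cz_2 = 5; r_2 = 3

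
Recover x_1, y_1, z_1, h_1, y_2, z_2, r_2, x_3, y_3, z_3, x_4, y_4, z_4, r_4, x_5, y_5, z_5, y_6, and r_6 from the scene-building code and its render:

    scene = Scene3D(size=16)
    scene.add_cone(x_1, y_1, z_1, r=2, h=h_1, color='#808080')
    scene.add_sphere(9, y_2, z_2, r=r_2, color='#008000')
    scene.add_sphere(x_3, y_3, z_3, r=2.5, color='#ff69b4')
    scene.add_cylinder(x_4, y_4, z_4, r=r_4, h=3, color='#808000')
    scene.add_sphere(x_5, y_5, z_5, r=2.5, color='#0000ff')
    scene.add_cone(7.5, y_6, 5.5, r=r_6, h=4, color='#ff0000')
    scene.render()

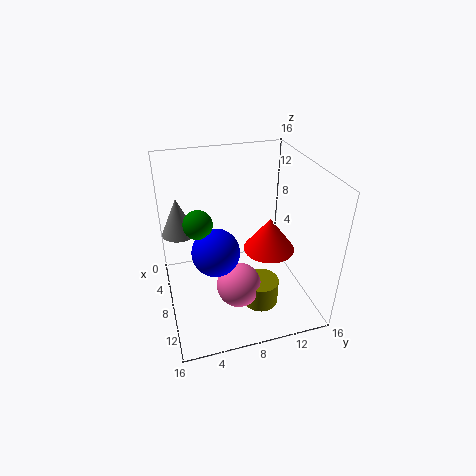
x_1 = 3.5, y_1 = 2, z_1 = 7, h_1 = 4.5, y_2 = 3.5, z_2 = 11, r_2 = 1.5, x_3 = 10, y_3 = 7.5, z_3 = 3, x_4 = 10.5, y_4 = 10, z_4 = 0.5, r_4 = 2, x_5 = 10, y_5 = 5, z_5 = 8, y_6 = 12, r_6 = 3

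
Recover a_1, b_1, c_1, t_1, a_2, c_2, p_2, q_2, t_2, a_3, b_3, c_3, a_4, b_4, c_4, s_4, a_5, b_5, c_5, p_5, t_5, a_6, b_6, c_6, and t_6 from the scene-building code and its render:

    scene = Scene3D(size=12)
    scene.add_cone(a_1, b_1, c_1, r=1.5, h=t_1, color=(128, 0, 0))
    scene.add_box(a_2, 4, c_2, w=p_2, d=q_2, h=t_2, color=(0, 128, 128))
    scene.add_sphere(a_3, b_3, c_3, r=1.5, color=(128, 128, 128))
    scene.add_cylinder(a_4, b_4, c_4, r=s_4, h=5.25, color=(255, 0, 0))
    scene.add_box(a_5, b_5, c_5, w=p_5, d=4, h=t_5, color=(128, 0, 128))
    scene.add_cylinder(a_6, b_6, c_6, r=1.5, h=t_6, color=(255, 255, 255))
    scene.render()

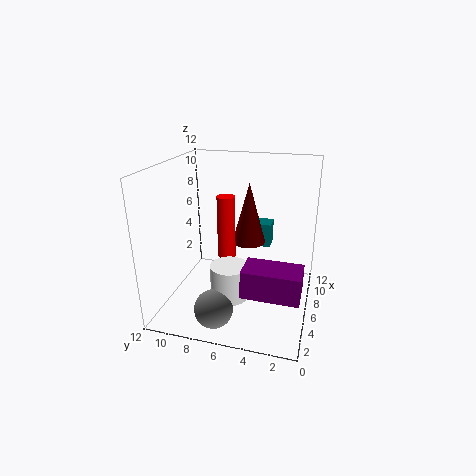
a_1 = 8.75, b_1 = 5.75, c_1 = 4.5, t_1 = 5.5, a_2 = 10, c_2 = 3.5, p_2 = 1.75, q_2 = 1.75, t_2 = 2.25, a_3 = 1.75, b_3 = 6.75, c_3 = 1.75, a_4 = 6, b_4 = 7, c_4 = 4.25, s_4 = 0.75, a_5 = 0.25, b_5 = 0.25, c_5 = 4.25, p_5 = 2.25, t_5 = 2, a_6 = 3.5, b_6 = 6, c_6 = 2, t_6 = 2.75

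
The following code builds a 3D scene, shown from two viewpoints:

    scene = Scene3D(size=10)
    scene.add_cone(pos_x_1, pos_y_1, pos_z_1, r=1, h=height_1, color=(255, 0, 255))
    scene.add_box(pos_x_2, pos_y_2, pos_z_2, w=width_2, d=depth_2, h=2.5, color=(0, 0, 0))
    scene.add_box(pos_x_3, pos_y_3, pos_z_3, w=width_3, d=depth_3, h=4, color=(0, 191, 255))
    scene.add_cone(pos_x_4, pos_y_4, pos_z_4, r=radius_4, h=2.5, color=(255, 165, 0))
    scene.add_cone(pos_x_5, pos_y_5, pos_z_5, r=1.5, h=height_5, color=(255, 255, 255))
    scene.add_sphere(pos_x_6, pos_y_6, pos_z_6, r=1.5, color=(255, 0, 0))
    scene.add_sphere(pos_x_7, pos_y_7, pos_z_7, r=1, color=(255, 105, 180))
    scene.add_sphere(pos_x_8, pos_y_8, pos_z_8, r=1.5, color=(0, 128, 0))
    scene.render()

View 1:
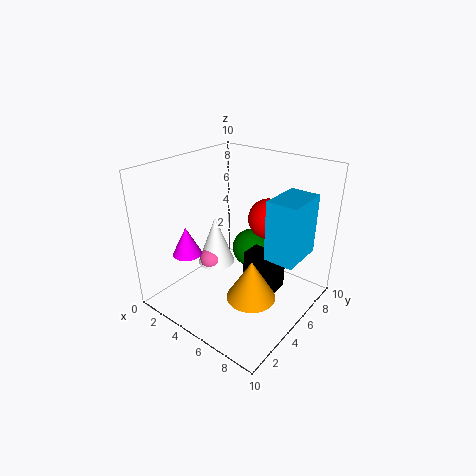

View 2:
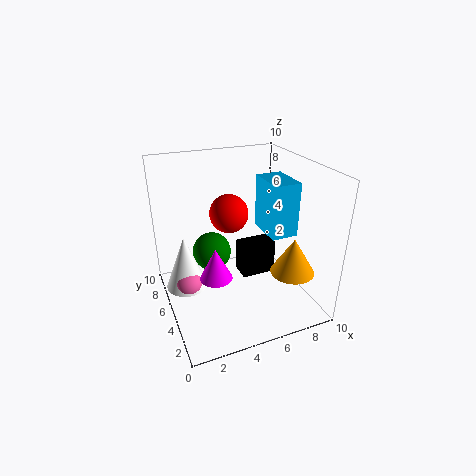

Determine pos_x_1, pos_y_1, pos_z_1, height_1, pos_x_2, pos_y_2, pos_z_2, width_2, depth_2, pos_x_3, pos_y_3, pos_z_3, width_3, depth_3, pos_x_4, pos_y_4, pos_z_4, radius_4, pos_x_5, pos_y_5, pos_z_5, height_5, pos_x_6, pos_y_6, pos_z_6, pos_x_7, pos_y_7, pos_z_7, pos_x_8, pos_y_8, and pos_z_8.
pos_x_1 = 2.5; pos_y_1 = 2.5; pos_z_1 = 4; height_1 = 2; pos_x_2 = 5.5; pos_y_2 = 5; pos_z_2 = 1.5; width_2 = 2.5; depth_2 = 1.5; pos_x_3 = 7.5; pos_y_3 = 4.5; pos_z_3 = 4.5; width_3 = 2; depth_3 = 3; pos_x_4 = 8; pos_y_4 = 2.5; pos_z_4 = 3; radius_4 = 1.5; pos_x_5 = 1.5; pos_y_5 = 6.5; pos_z_5 = 1; height_5 = 4; pos_x_6 = 5.5; pos_y_6 = 8; pos_z_6 = 5.5; pos_x_7 = 1.5; pos_y_7 = 6; pos_z_7 = 1.5; pos_x_8 = 4; pos_y_8 = 8; pos_z_8 = 2.5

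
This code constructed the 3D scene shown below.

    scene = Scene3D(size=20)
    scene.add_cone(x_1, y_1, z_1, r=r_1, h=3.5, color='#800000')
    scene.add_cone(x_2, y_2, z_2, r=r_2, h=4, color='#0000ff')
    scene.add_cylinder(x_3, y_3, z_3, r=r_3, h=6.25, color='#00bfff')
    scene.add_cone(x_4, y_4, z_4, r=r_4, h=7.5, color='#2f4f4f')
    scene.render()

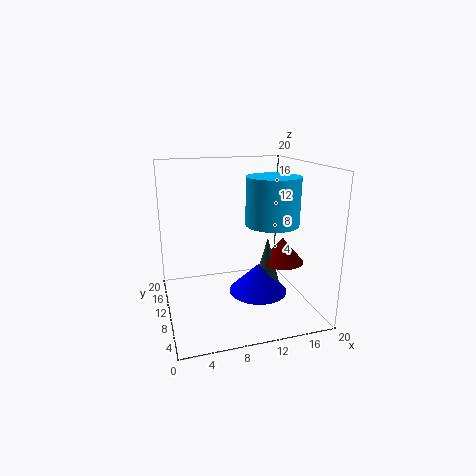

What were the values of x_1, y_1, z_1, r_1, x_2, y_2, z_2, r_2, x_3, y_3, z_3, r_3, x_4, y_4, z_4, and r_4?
x_1 = 16
y_1 = 8.25
z_1 = 6.5
r_1 = 3
x_2 = 12.25
y_2 = 7.75
z_2 = 2.75
r_2 = 4
x_3 = 13.75
y_3 = 7
z_3 = 12.5
r_3 = 3.5
x_4 = 13.75
y_4 = 8.25
z_4 = 2.75
r_4 = 2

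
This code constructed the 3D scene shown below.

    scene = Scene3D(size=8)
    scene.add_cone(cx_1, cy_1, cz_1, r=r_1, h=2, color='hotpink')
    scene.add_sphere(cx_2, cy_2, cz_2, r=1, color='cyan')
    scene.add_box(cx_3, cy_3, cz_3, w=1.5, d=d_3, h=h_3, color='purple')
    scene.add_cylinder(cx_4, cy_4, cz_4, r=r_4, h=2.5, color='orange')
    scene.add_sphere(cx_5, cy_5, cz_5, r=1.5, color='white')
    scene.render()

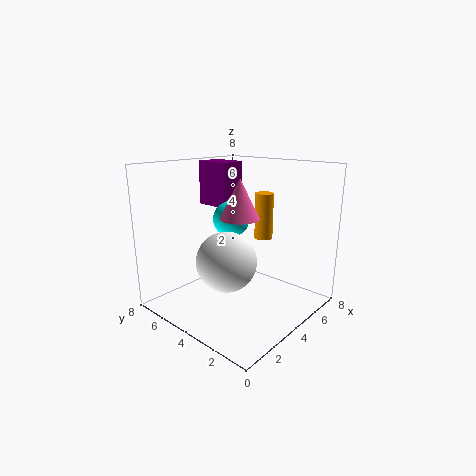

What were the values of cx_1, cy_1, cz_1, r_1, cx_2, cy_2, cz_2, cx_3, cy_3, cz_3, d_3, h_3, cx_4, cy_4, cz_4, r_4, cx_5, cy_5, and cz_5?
cx_1 = 3; cy_1 = 3; cz_1 = 5.5; r_1 = 1; cx_2 = 4; cy_2 = 4.5; cz_2 = 5; cx_3 = 4; cy_3 = 5; cz_3 = 5.5; d_3 = 2; h_3 = 2.5; cx_4 = 5; cy_4 = 3; cz_4 = 4; r_4 = 0.5; cx_5 = 2; cy_5 = 3; cz_5 = 3.5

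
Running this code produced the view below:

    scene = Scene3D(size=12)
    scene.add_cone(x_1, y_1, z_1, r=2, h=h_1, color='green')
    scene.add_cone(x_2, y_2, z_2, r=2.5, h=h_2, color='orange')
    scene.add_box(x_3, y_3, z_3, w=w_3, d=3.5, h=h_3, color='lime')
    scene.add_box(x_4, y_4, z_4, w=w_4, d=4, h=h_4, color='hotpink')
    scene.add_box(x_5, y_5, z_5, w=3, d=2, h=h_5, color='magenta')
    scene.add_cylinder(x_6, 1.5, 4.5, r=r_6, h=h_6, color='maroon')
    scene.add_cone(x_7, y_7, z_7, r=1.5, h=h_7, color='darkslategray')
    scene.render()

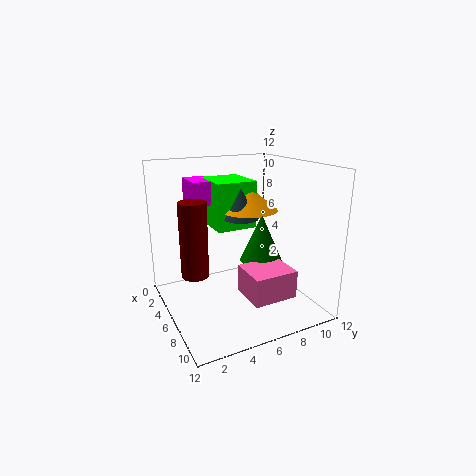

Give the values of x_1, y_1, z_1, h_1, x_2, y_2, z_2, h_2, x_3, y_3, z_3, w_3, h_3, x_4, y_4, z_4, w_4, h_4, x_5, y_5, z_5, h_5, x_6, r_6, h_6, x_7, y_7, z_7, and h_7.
x_1 = 4
y_1 = 9.5
z_1 = 2.5
h_1 = 4.5
x_2 = 5
y_2 = 7.5
z_2 = 8
h_2 = 2
x_3 = 1.5
y_3 = 4.5
z_3 = 6.5
w_3 = 4
h_3 = 4
x_4 = 5
y_4 = 6.5
z_4 = 0.5
w_4 = 3.5
h_4 = 2.5
x_5 = 1
y_5 = 3
z_5 = 8.5
h_5 = 2
x_6 = 8
r_6 = 1
h_6 = 5.5
x_7 = 5.5
y_7 = 6.5
z_7 = 7.5
h_7 = 2.5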